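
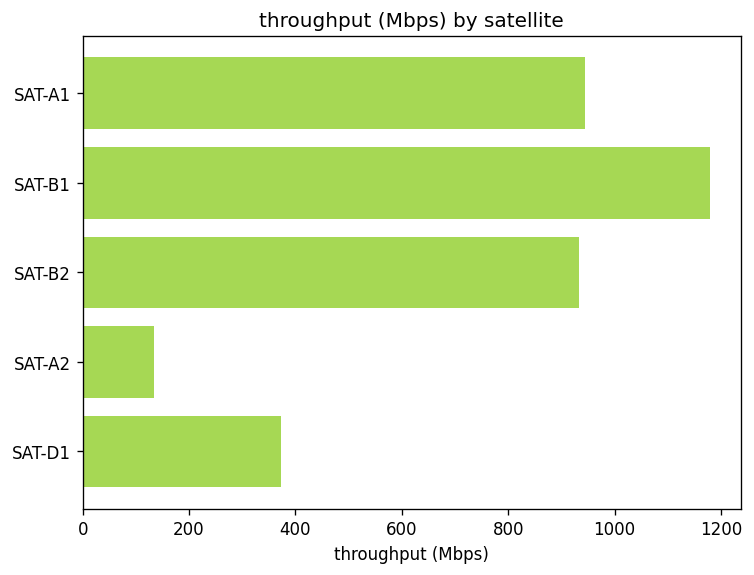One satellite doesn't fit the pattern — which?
SAT-A2 ≈ 100; the rest sit between ≈ 400 and ≈ 1200.

SAT-A2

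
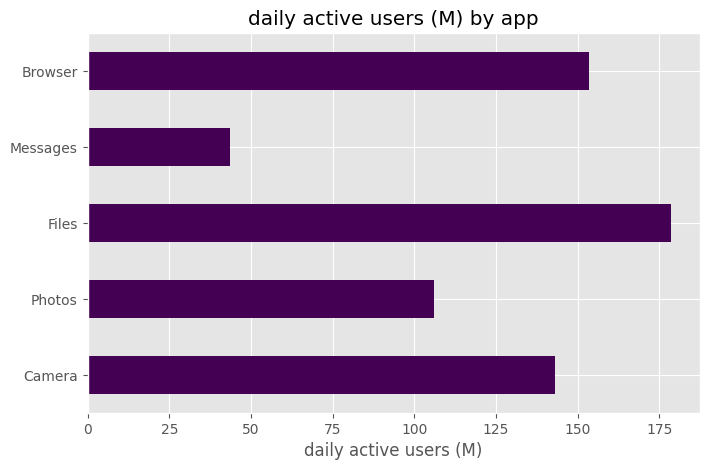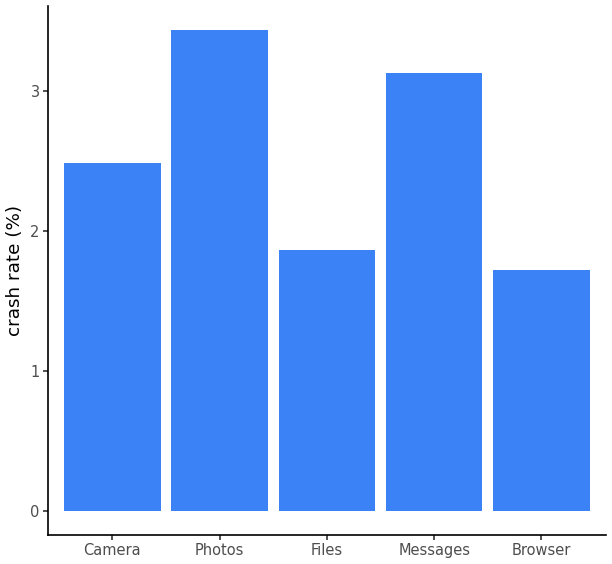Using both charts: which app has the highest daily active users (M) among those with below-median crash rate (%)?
Chart 2 median crash rate (%) ≈ 2.5; below-median apps: Files, Browser. Among those, Files has the highest daily active users (M) (≈ 180).

Files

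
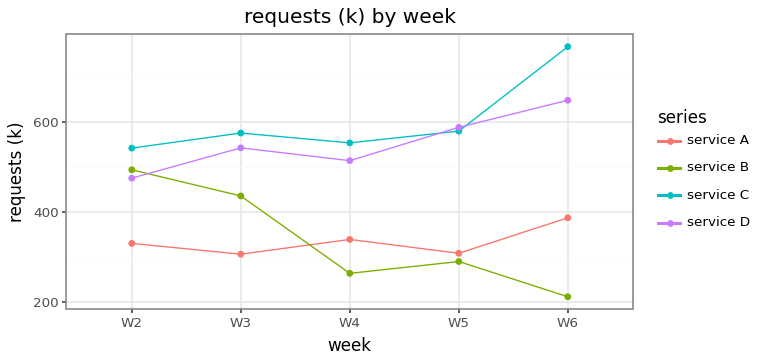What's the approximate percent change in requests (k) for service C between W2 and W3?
≈ +9.1%

W2 ≈ 550, W3 ≈ 600; (600 − 550) / 550 ≈ +9.1%.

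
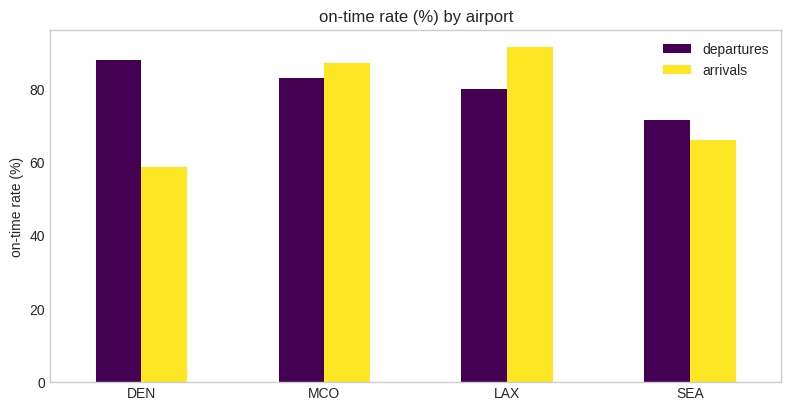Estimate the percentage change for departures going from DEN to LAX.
DEN ≈ 90, LAX ≈ 80; (80 − 90) / 90 ≈ -11.1%.

≈ -11.1%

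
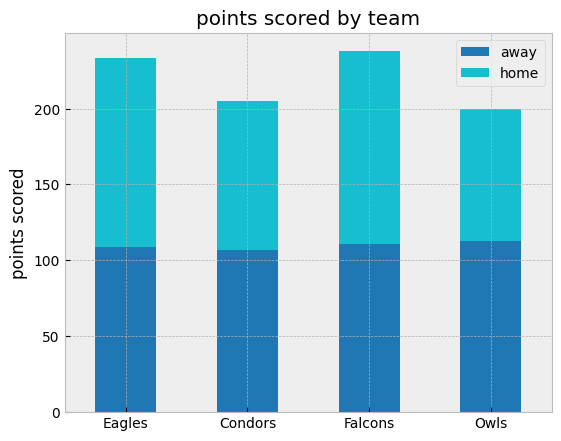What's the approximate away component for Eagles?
≈ 100

away top ≈ 100, bottom ≈ 0; segment ≈ 100.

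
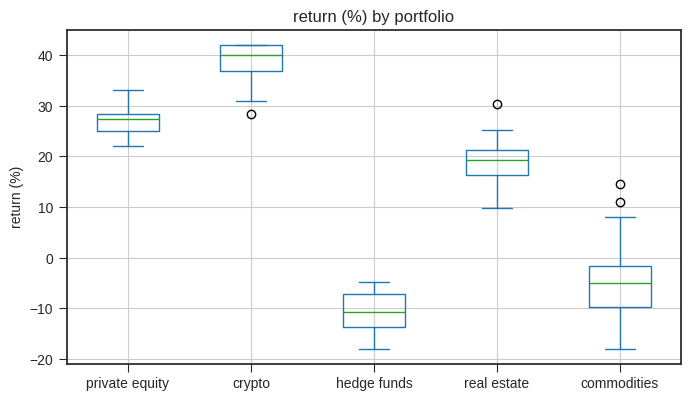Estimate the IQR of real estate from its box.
Q3 ≈ 20, Q1 ≈ 15; IQR ≈ 5.

≈ 5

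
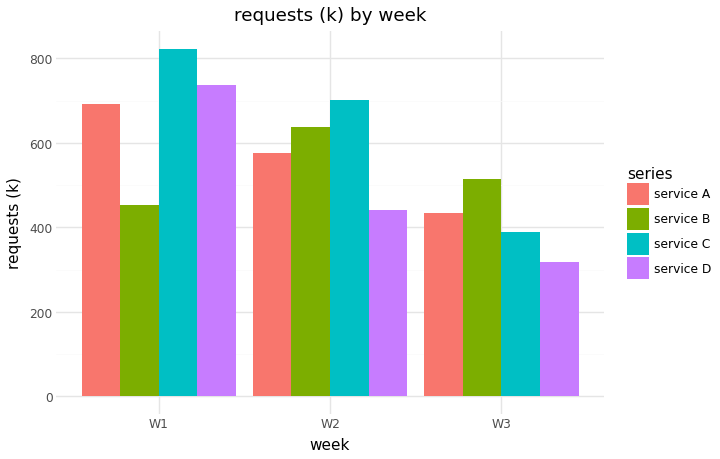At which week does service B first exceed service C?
W3

W2: service B ≈ 600 vs service C ≈ 700 (not yet); W3: service B ≈ 500 vs service C ≈ 400 (first crossover).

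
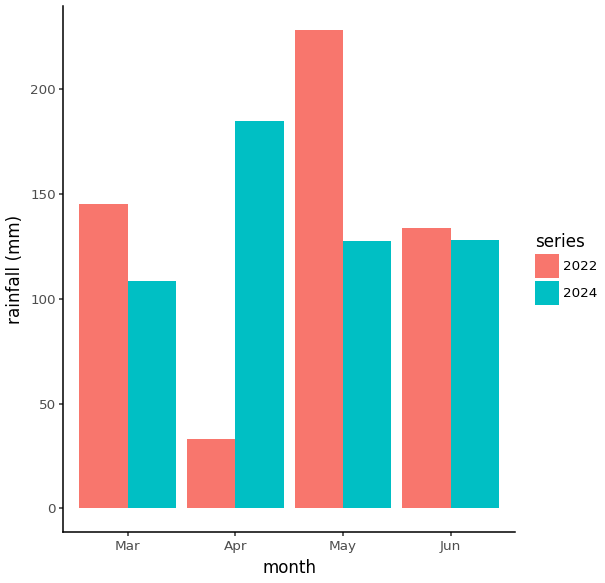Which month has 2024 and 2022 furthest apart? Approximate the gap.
Apr, ≈ 140 mm

Apr: 2024 ≈ 180, 2022 ≈ 40 → gap ≈ 140. Next-largest (May) is only ≈ 100.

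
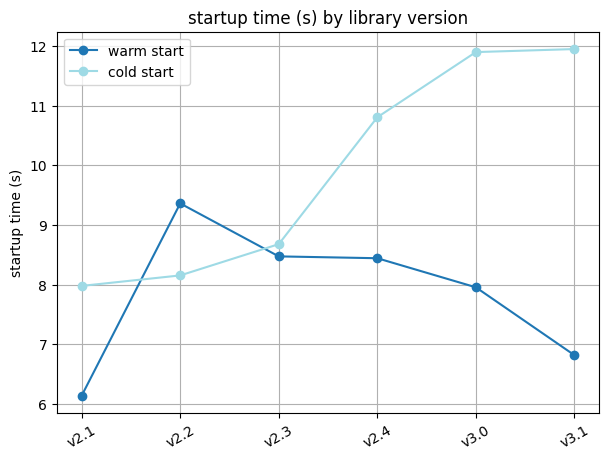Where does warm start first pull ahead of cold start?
v2.2

v2.1: warm start ≈ 6.0 vs cold start ≈ 8.0 (not yet); v2.2: warm start ≈ 9.5 vs cold start ≈ 8.0 (first crossover).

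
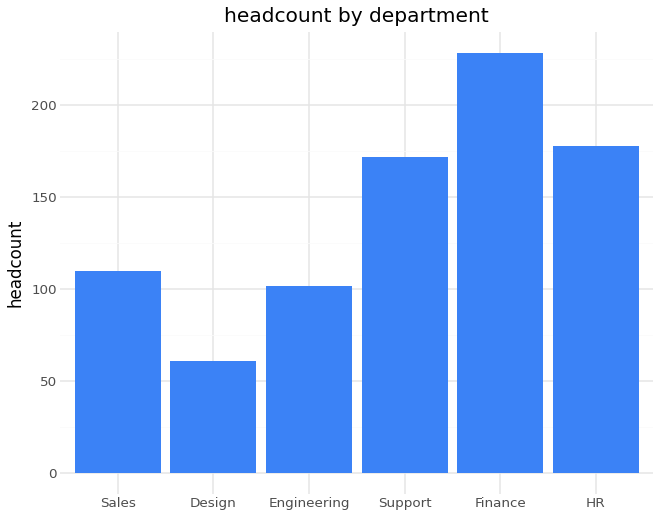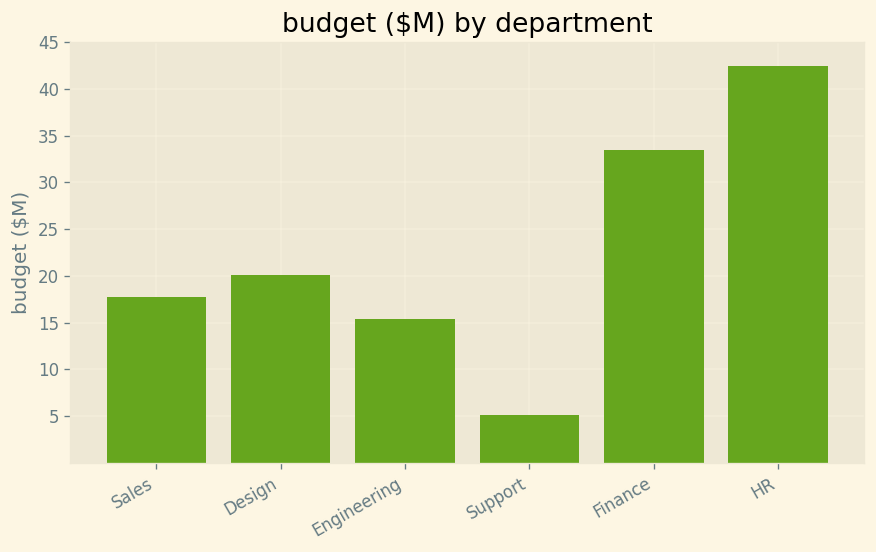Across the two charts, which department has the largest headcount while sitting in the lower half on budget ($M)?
Support

Chart 2 median budget ($M) ≈ 20; below-median departments: Sales, Engineering, Support. Among those, Support has the highest headcount (≈ 175).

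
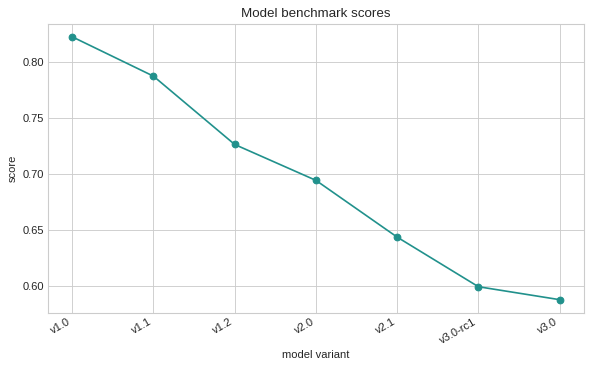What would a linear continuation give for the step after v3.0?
≈ 0.55

Last three: 0.64, 0.60, 0.58 → slope ≈ -0.03/step → next ≈ 0.55.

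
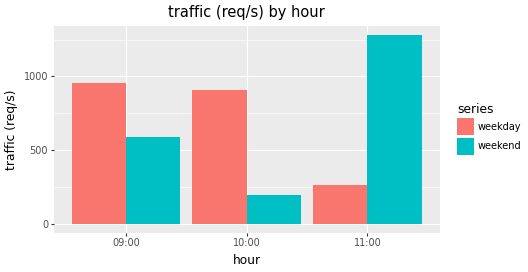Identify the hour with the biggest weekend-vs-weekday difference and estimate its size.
11:00: weekend ≈ 1200, weekday ≈ 200 → gap ≈ 1000. Next-largest (10:00) is only ≈ 800.

11:00, ≈ 1000 req/s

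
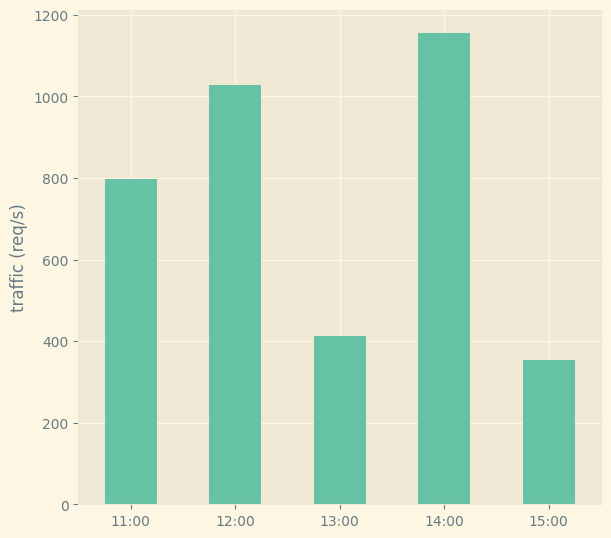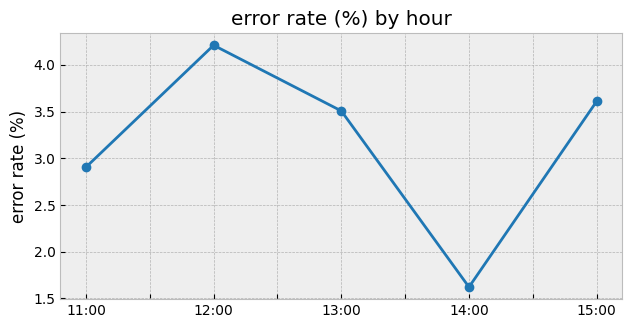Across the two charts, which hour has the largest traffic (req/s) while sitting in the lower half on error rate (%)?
Chart 2 median error rate (%) ≈ 3.5; below-median hours: 11:00, 14:00. Among those, 14:00 has the highest traffic (req/s) (≈ 1200).

14:00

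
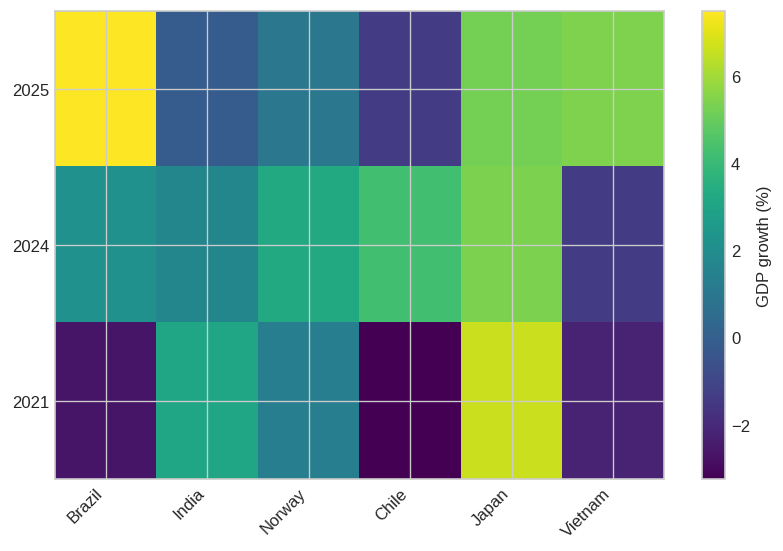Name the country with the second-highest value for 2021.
Top 3 for 2021: Japan ≈ 7, India ≈ 3, Norway ≈ 1.

India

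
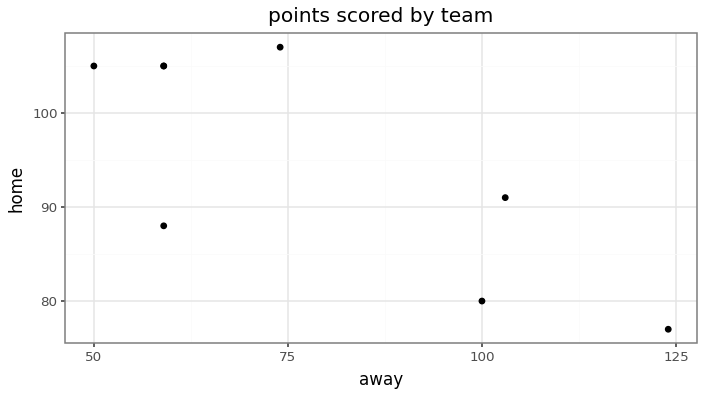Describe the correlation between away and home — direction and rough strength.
Points are negatively correlated; strong (|r| ≈ 0.8).

negative, strong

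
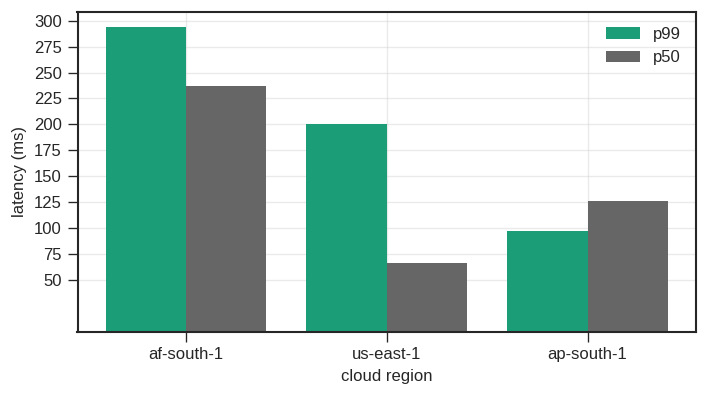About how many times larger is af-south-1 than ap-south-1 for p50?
≈ 1.8×

af-south-1 ≈ 225, ap-south-1 ≈ 125; 225/125 ≈ 1.8.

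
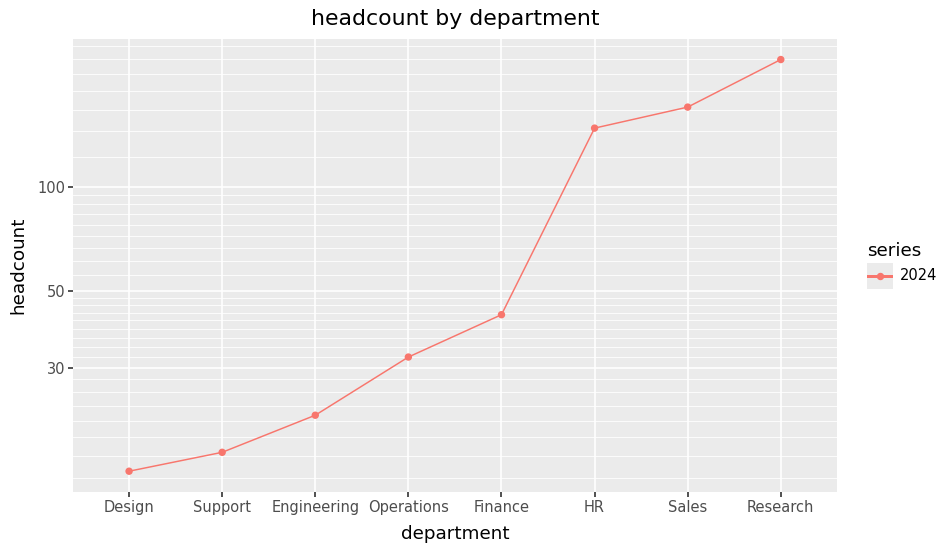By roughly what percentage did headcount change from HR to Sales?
HR ≈ 140, Sales ≈ 160; (160 − 140) / 140 ≈ +14.3%.

≈ +14.3%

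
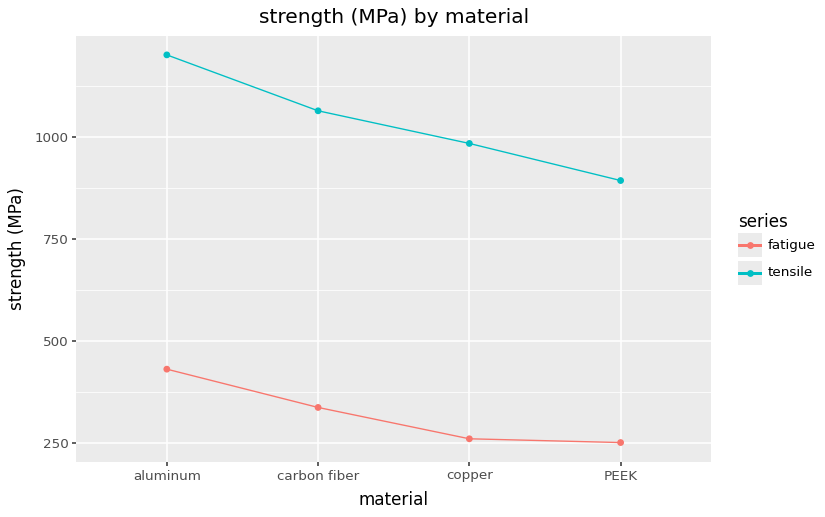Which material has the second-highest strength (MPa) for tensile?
Top 3 for tensile: aluminum ≈ 1200, carbon fiber ≈ 1100, copper ≈ 1000.

carbon fiber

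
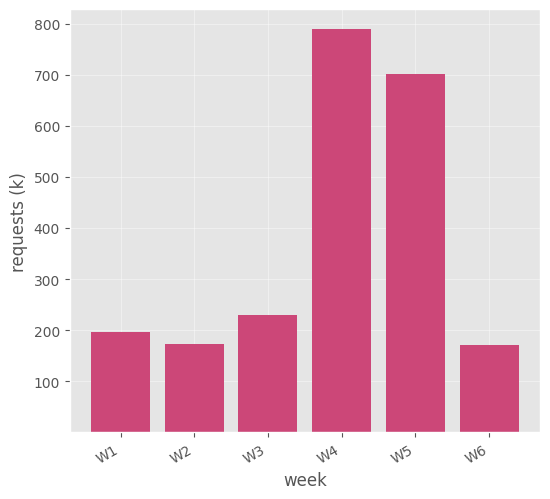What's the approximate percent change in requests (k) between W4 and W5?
W4 ≈ 800, W5 ≈ 700; (700 − 800) / 800 ≈ -12.5%.

≈ -12.5%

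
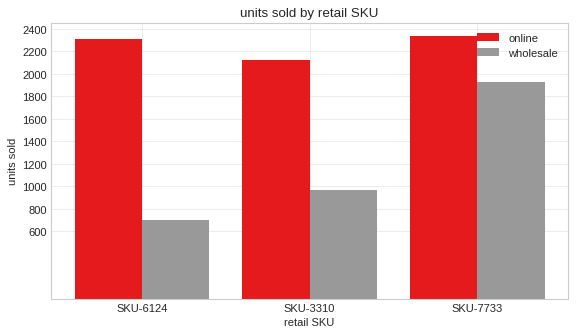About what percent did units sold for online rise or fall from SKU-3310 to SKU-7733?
≈ +9.1%

SKU-3310 ≈ 2200, SKU-7733 ≈ 2400; (2400 − 2200) / 2200 ≈ +9.1%.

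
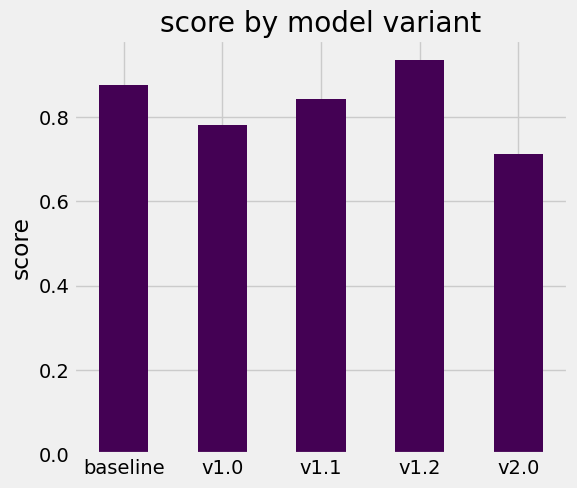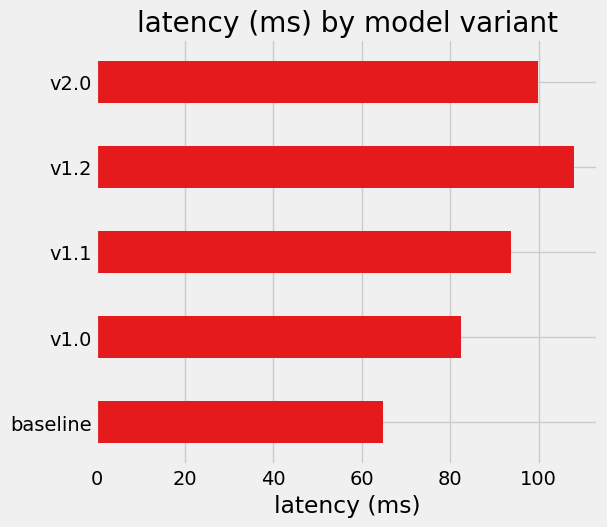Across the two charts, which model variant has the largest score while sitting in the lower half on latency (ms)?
Chart 2 median latency (ms) ≈ 90; below-median model variants: baseline, v1.0. Among those, baseline has the highest score (≈ 0.9).

baseline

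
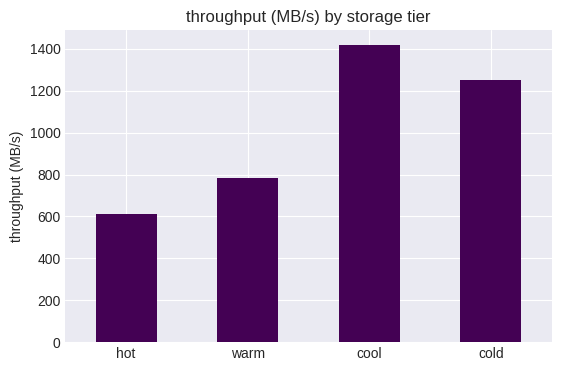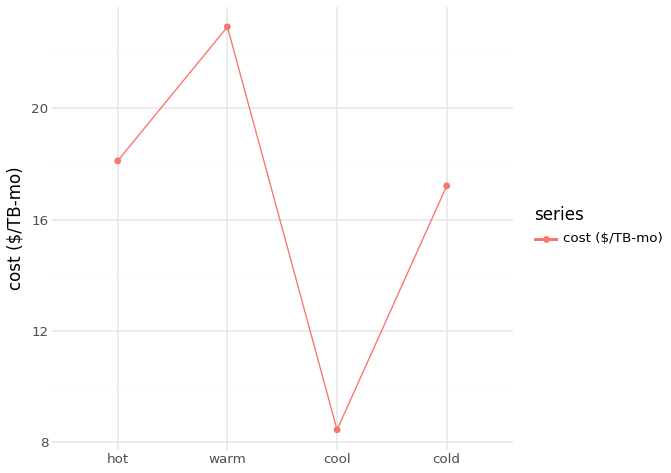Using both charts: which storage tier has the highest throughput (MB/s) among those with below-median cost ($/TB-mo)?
Chart 2 median cost ($/TB-mo) ≈ 20; below-median storage tiers: cool, cold. Among those, cool has the highest throughput (MB/s) (≈ 1400).

cool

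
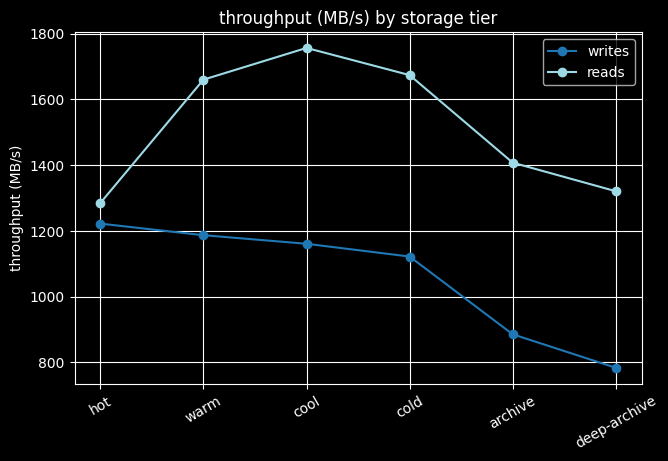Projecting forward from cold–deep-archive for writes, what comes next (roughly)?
≈ 650

Last three: 1100, 900, 800 → slope ≈ -150/step → next ≈ 650.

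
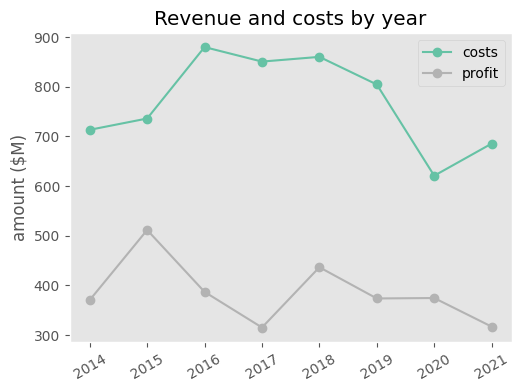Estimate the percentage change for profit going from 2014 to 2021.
2014 ≈ 350, 2021 ≈ 300; (300 − 350) / 350 ≈ -14.3%.

≈ -14.3%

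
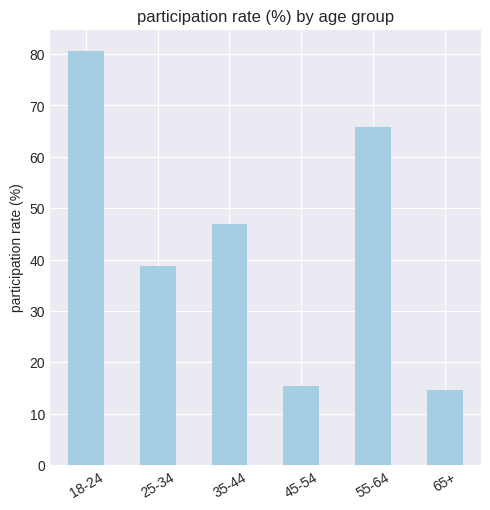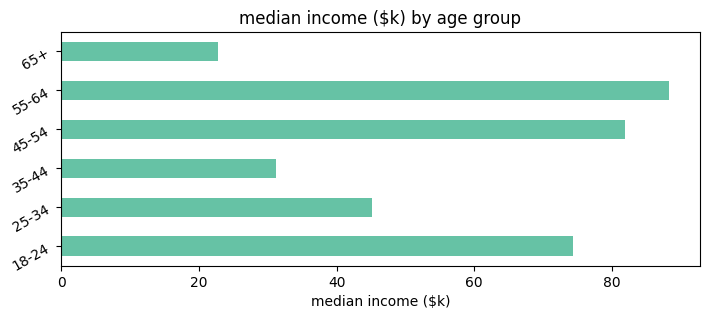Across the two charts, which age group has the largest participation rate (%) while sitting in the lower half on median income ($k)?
35-44

Chart 2 median median income ($k) ≈ 60; below-median age groups: 25-34, 35-44, 65+. Among those, 35-44 has the highest participation rate (%) (≈ 50).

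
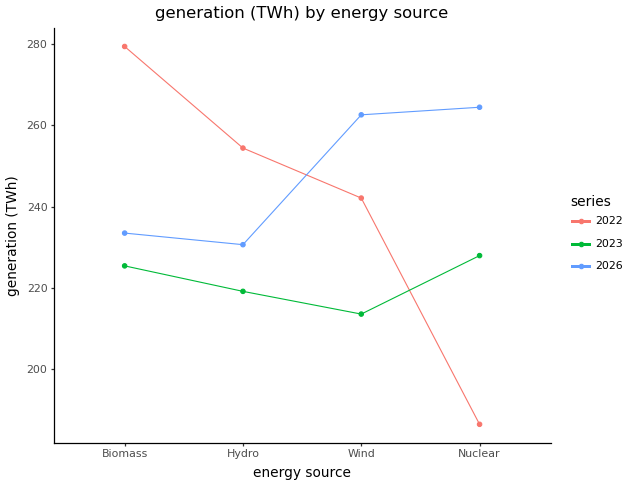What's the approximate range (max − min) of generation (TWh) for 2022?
Max Biomass ≈ 280, min Nuclear ≈ 190; range ≈ 90.

≈ 90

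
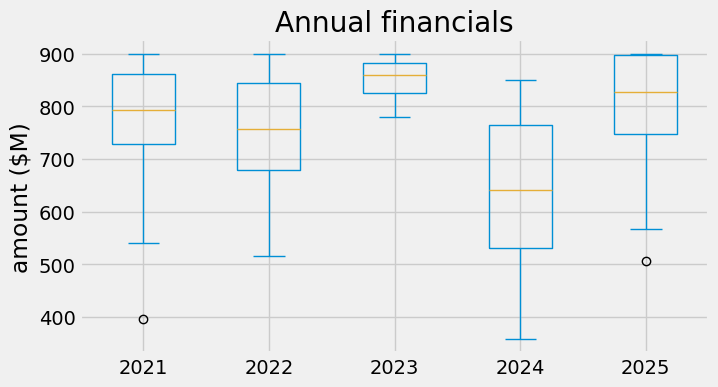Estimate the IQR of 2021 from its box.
Q3 ≈ 860, Q1 ≈ 720; IQR ≈ 140.

≈ 140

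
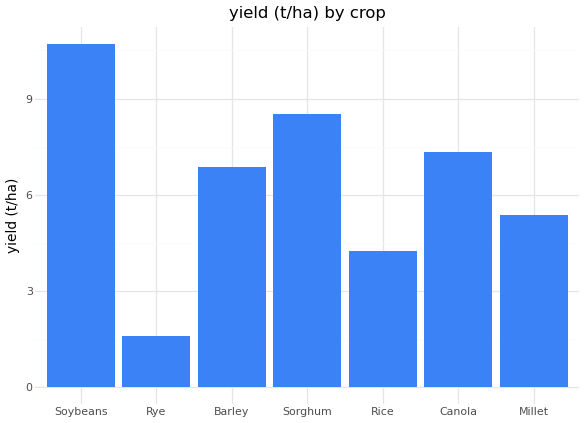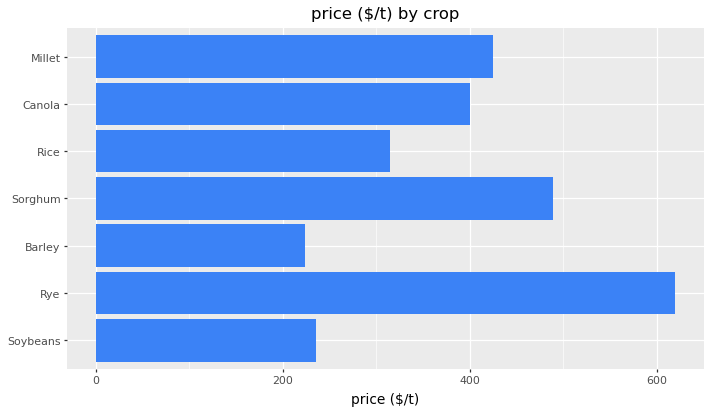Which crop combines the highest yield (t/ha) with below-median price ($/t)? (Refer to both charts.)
Soybeans

Chart 2 median price ($/t) ≈ 400; below-median crops: Soybeans, Barley, Rice. Among those, Soybeans has the highest yield (t/ha) (≈ 11).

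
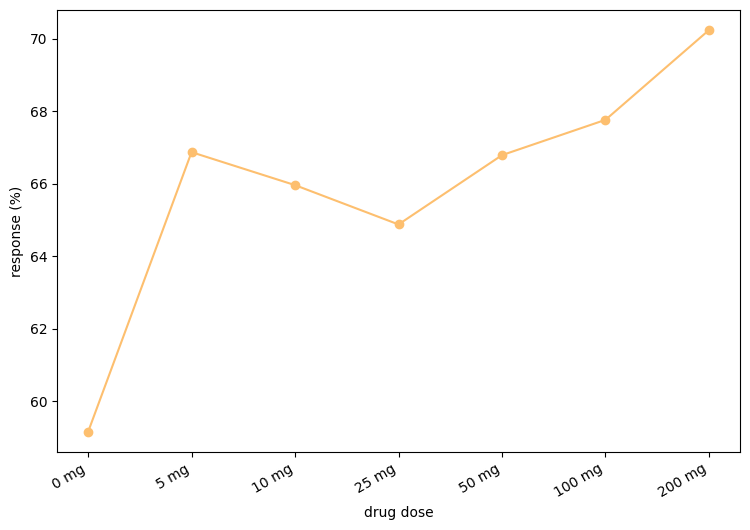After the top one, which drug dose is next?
Top 3: 200 mg ≈ 70, 100 mg ≈ 68, 5 mg ≈ 67.

100 mg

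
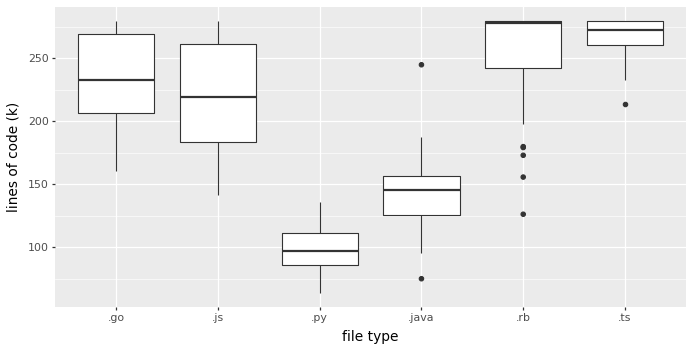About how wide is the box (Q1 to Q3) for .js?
≈ 80

Q3 ≈ 260, Q1 ≈ 180; IQR ≈ 80.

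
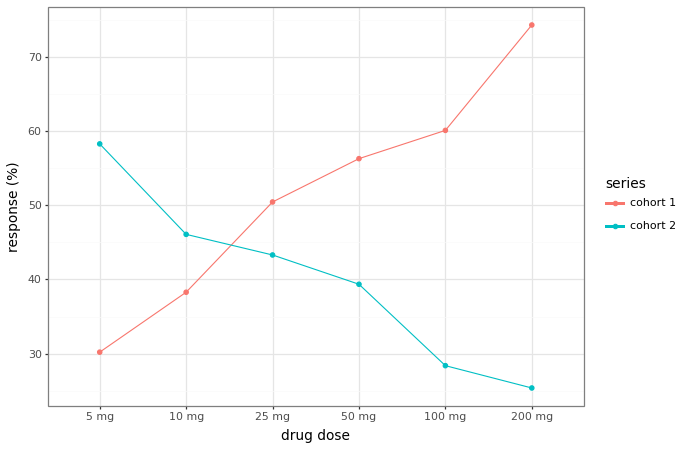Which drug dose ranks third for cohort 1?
50 mg

Top 4 for cohort 1: 200 mg ≈ 75, 100 mg ≈ 60, 50 mg ≈ 55, 25 mg ≈ 50.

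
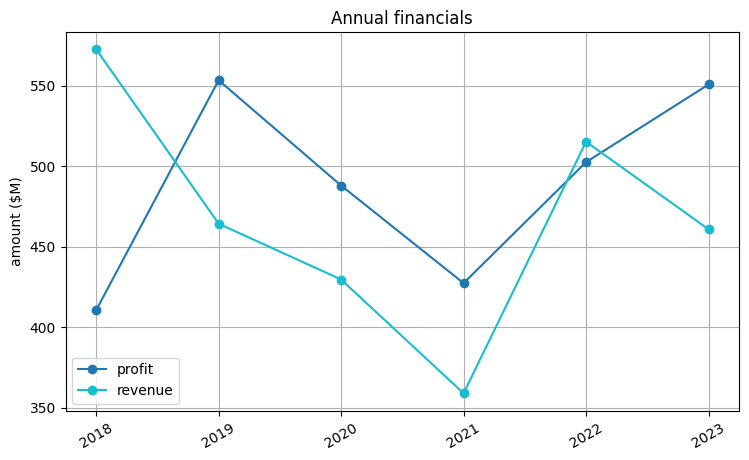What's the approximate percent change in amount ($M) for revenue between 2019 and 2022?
≈ +13%

2019 ≈ 460, 2022 ≈ 520; (520 − 460) / 460 ≈ +13%.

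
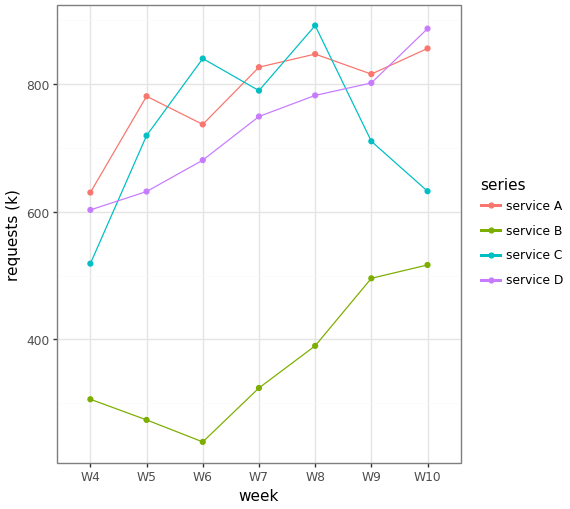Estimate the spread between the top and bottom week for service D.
≈ 300

Max W10 ≈ 900, min W4 ≈ 600; range ≈ 300.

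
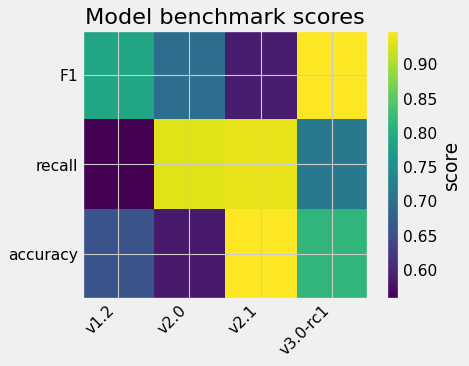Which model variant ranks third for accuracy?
Top 4 for accuracy: v2.1 ≈ 0.95, v3.0-rc1 ≈ 0.80, v1.2 ≈ 0.65, v2.0 ≈ 0.60.

v1.2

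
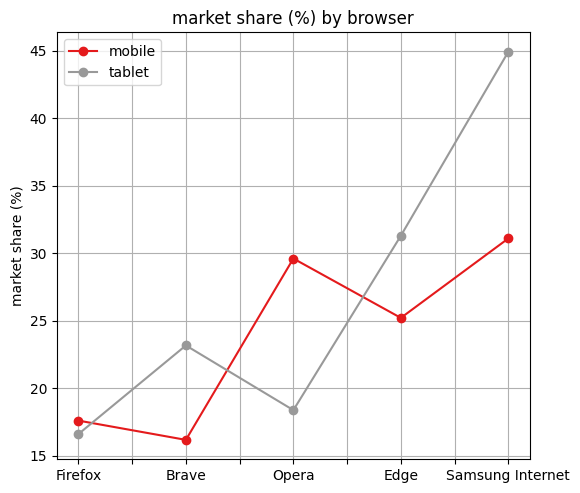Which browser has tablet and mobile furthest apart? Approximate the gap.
Samsung Internet: tablet ≈ 45, mobile ≈ 30 → gap ≈ 15. Next-largest (Opera) is only ≈ 10.

Samsung Internet, ≈ 15 %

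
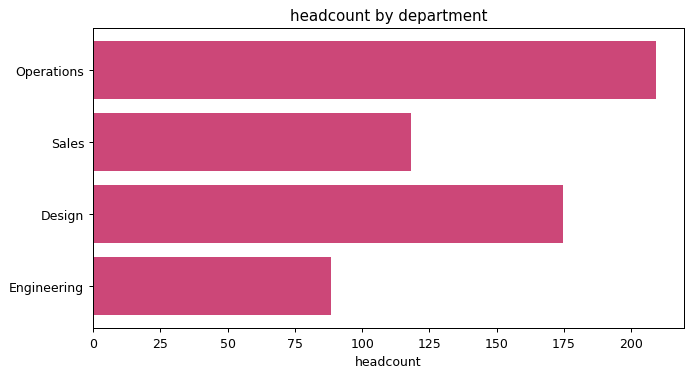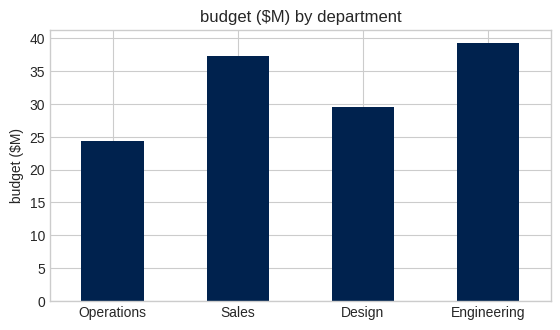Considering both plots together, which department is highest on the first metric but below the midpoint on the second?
Chart 2 median budget ($M) ≈ 35; below-median departments: Operations, Design. Among those, Operations has the highest headcount (≈ 200).

Operations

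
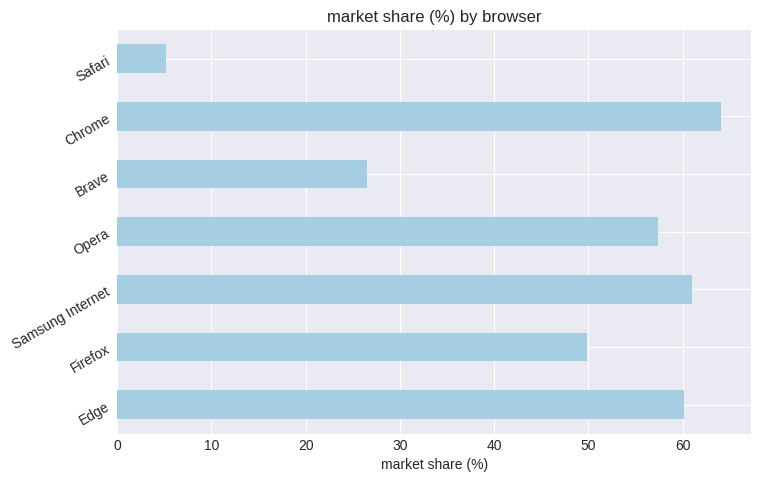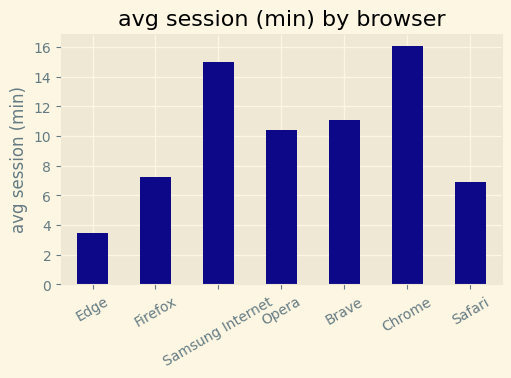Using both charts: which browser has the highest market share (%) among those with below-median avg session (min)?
Chart 2 median avg session (min) ≈ 10; below-median browsers: Edge, Firefox, Safari. Among those, Edge has the highest market share (%) (≈ 60).

Edge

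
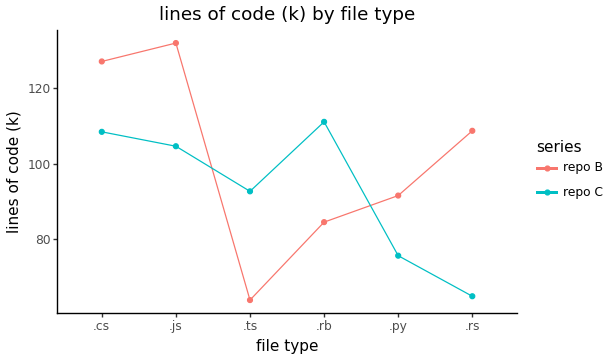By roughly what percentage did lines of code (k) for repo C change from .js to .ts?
≈ -10%

.js ≈ 100, .ts ≈ 90; (90 − 100) / 100 ≈ -10%.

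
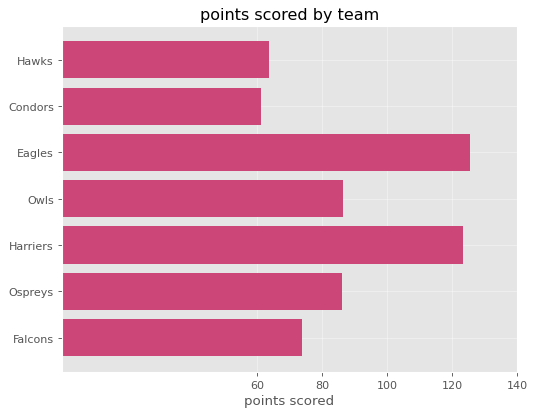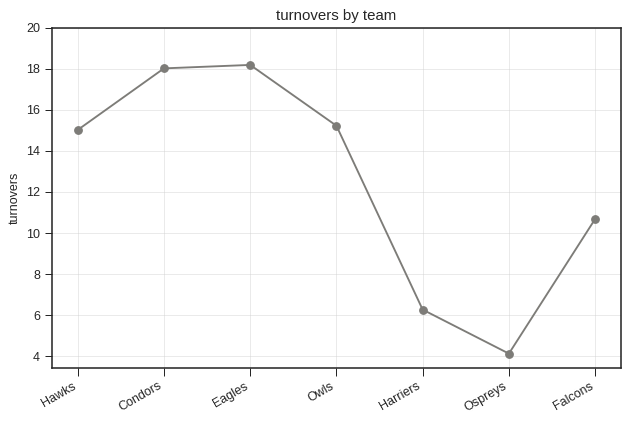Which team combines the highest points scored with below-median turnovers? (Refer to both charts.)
Harriers

Chart 2 median turnovers ≈ 16; below-median teams: Harriers, Ospreys, Falcons. Among those, Harriers has the highest points scored (≈ 120).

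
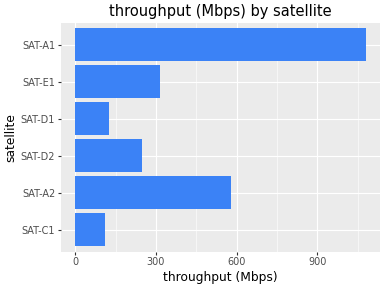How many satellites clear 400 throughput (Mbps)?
2

Above 400: SAT-A2, SAT-A1.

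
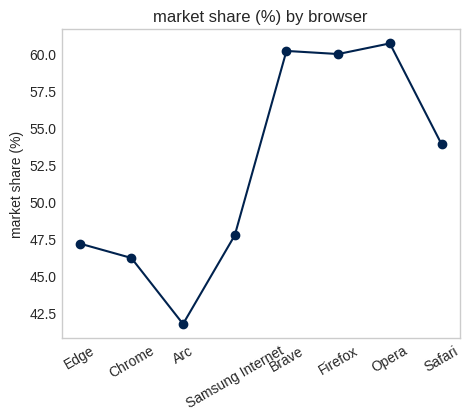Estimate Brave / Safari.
≈ 1.11×

Brave ≈ 60, Safari ≈ 54; 60/54 ≈ 1.11.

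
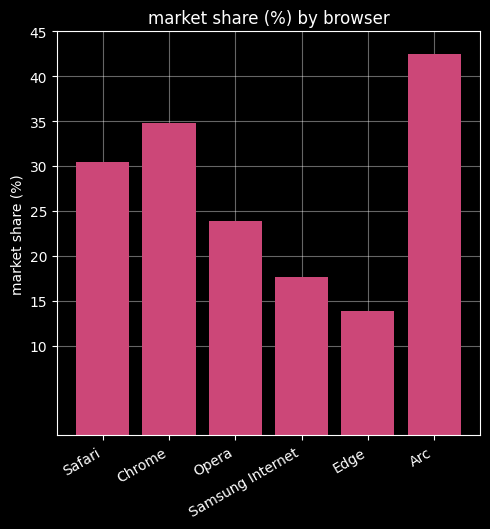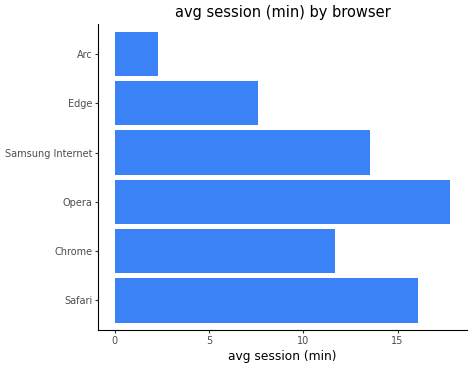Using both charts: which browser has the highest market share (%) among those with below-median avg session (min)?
Arc

Chart 2 median avg session (min) ≈ 12; below-median browsers: Chrome, Edge, Arc. Among those, Arc has the highest market share (%) (≈ 40).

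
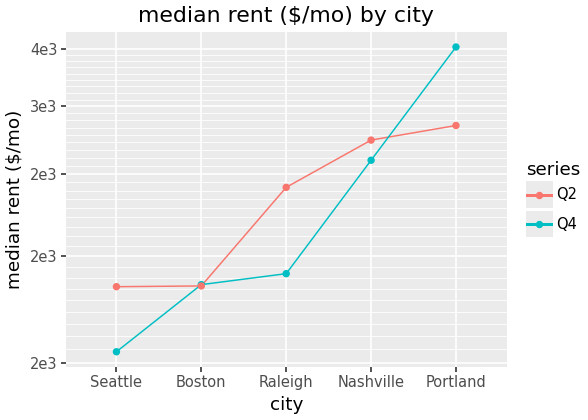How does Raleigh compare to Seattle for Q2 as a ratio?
Raleigh ≈ 2400, Seattle ≈ 1800; 2400/1800 ≈ 1.33.

≈ 1.33×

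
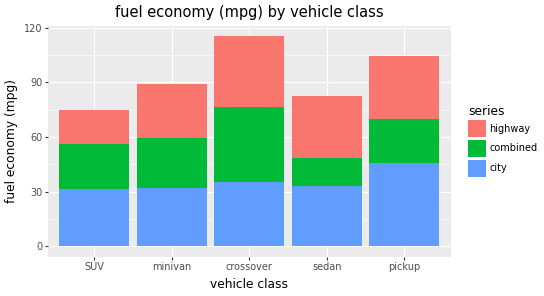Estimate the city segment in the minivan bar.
≈ 30

city top ≈ 30, bottom ≈ 0; segment ≈ 30.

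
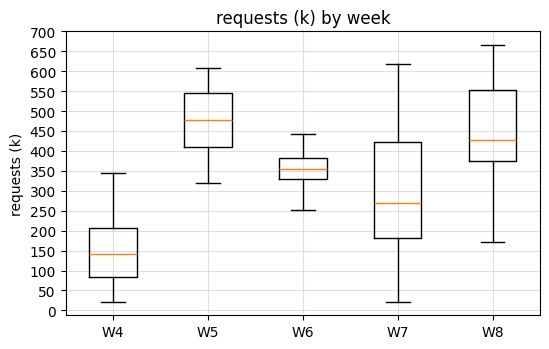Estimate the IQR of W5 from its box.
Q3 ≈ 550, Q1 ≈ 400; IQR ≈ 150.

≈ 150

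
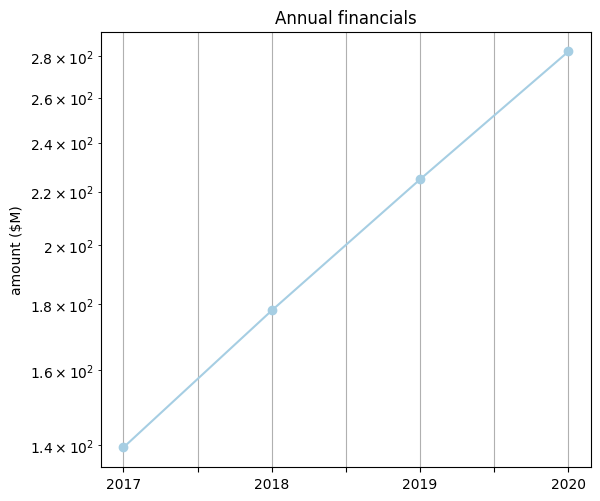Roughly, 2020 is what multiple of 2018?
2020 ≈ 280, 2018 ≈ 180; 280/180 ≈ 1.56.

≈ 1.56×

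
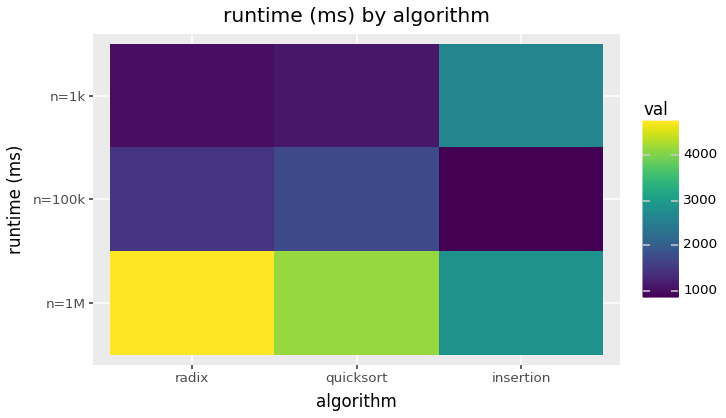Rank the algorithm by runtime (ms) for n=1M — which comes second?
quicksort

Top 3 for n=1M: radix ≈ 5000, quicksort ≈ 4000, insertion ≈ 3000.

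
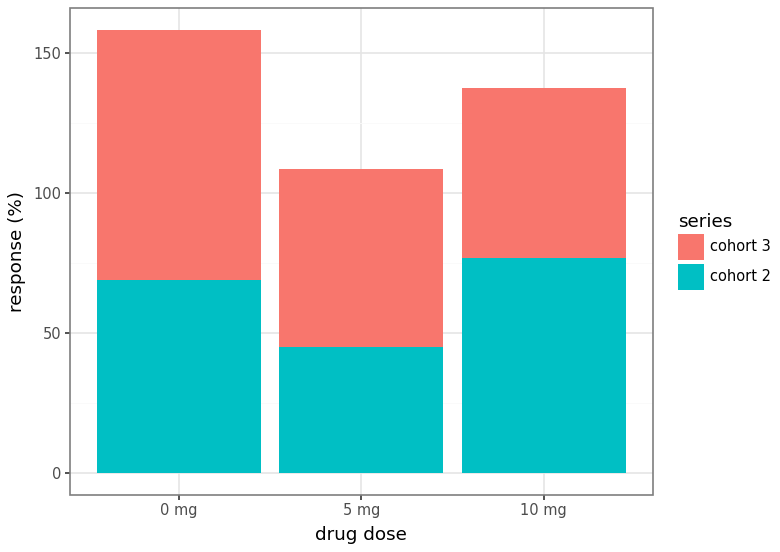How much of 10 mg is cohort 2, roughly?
≈ 80

cohort 2 top ≈ 80, bottom ≈ 0; segment ≈ 80.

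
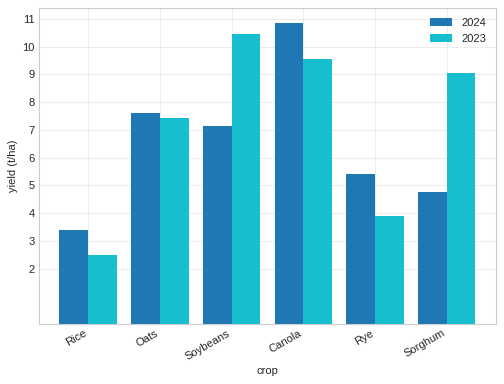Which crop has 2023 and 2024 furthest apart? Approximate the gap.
Sorghum: 2023 ≈ 9, 2024 ≈ 5 → gap ≈ 4. Next-largest (Soybeans) is only ≈ 3.

Sorghum, ≈ 4 t/ha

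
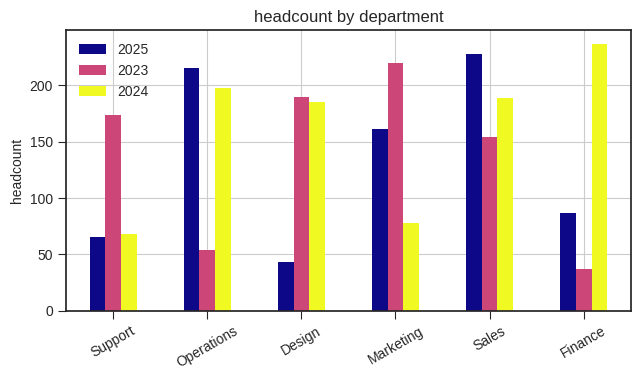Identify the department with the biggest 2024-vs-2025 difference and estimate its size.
Finance, ≈ 160

Finance: 2024 ≈ 240, 2025 ≈ 80 → gap ≈ 160. Next-largest (Design) is only ≈ 140.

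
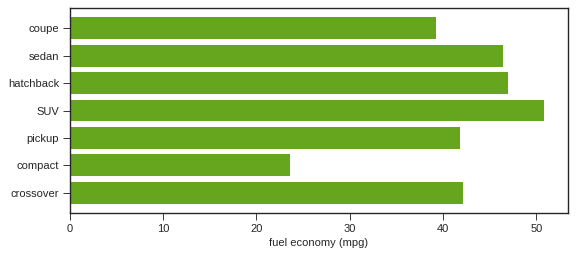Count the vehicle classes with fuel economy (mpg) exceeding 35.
Above 35: coupe, sedan, hatchback, SUV, pickup, crossover.

6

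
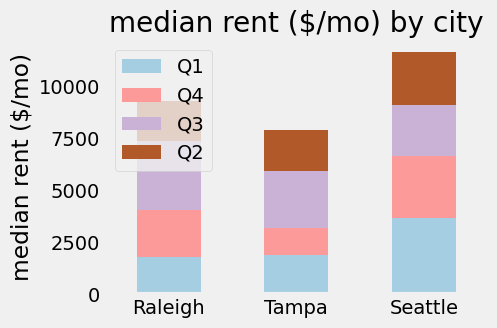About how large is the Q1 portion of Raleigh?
≈ 2000

Q1 top ≈ 2000, bottom ≈ 0; segment ≈ 2000.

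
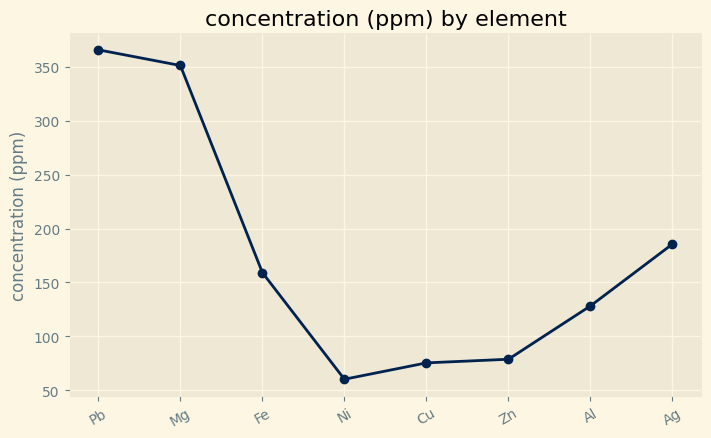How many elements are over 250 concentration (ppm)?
Above 250: Pb, Mg.

2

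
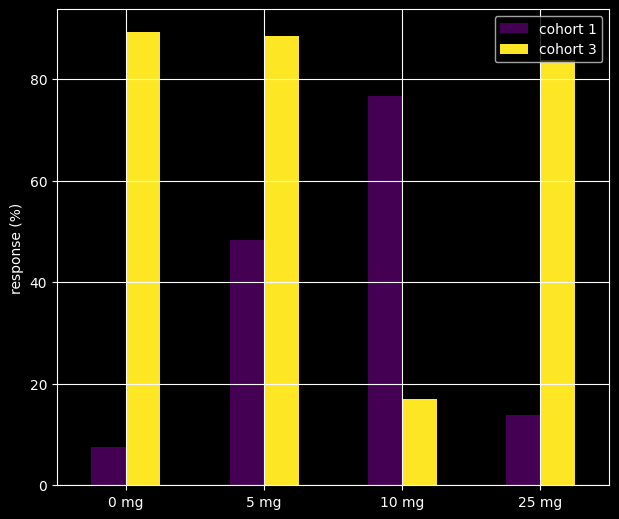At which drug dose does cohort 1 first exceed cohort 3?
5 mg: cohort 1 ≈ 50 vs cohort 3 ≈ 90 (not yet); 10 mg: cohort 1 ≈ 80 vs cohort 3 ≈ 20 (first crossover).

10 mg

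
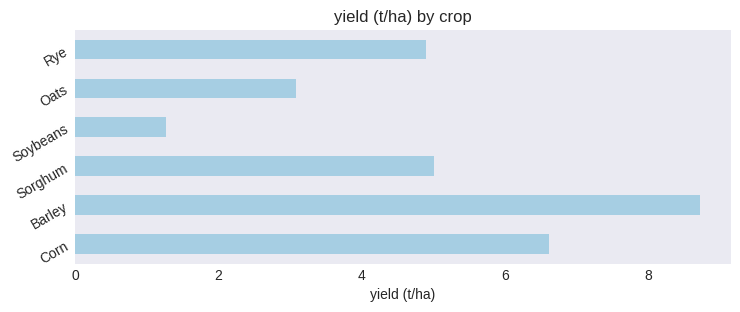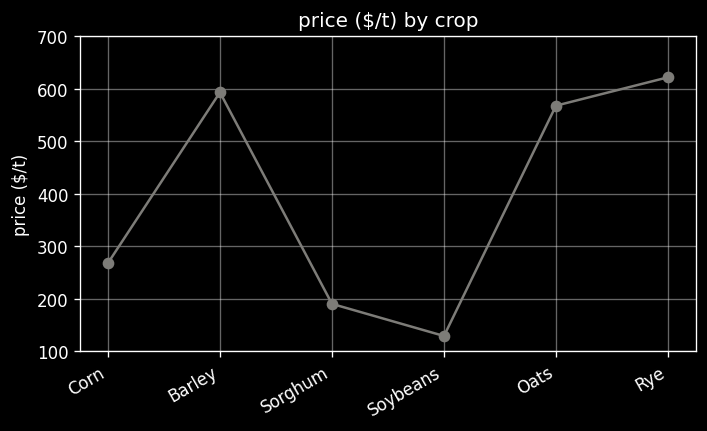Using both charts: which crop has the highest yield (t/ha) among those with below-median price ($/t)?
Chart 2 median price ($/t) ≈ 400; below-median crops: Corn, Sorghum, Soybeans. Among those, Corn has the highest yield (t/ha) (≈ 7).

Corn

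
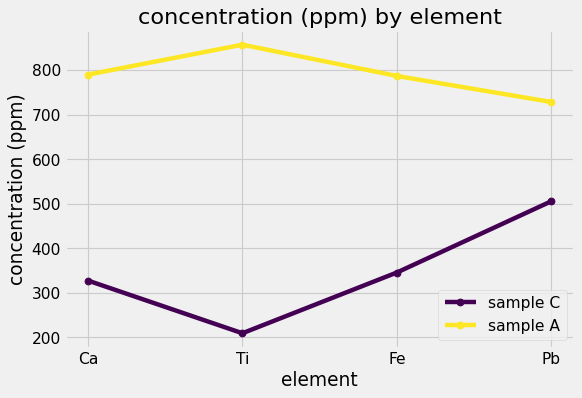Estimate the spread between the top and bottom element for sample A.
Max Ti ≈ 900, min Pb ≈ 700; range ≈ 200.

≈ 200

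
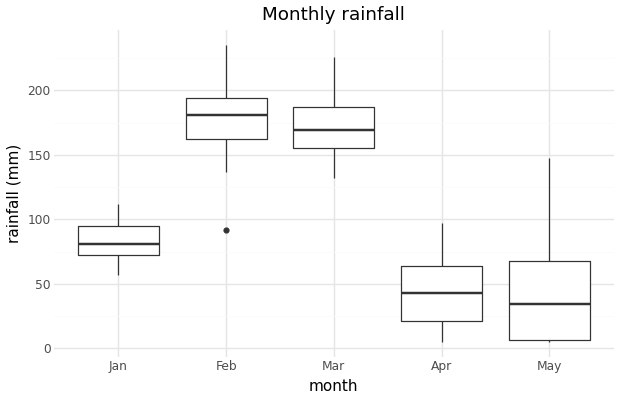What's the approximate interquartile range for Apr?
≈ 40

Q3 ≈ 60, Q1 ≈ 20; IQR ≈ 40.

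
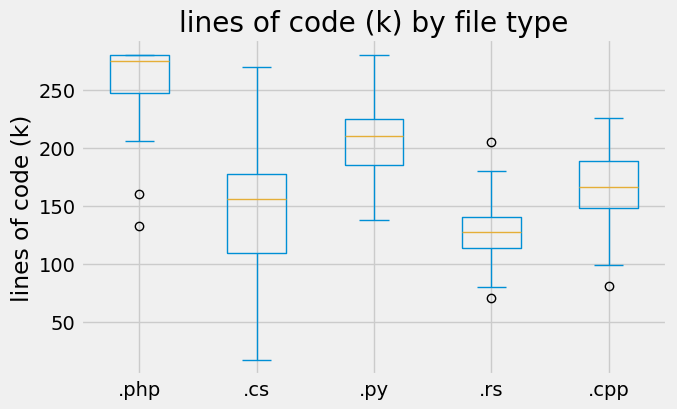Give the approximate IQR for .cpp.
Q3 ≈ 180, Q1 ≈ 140; IQR ≈ 40.

≈ 40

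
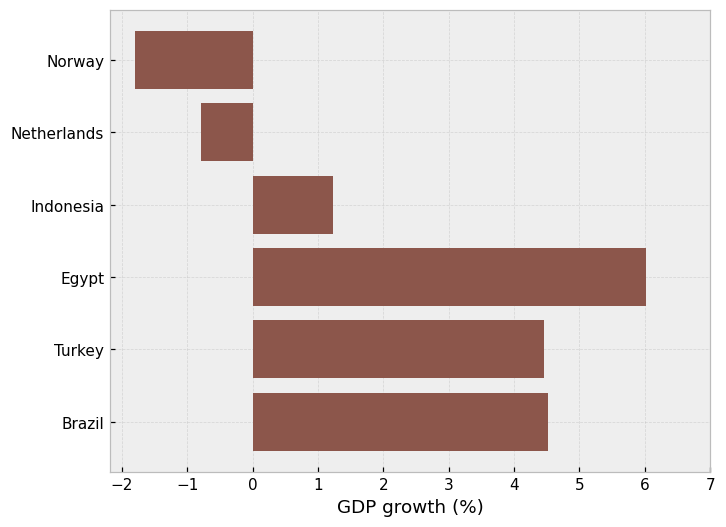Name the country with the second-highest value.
Brazil

Top 3: Egypt ≈ 6, Brazil ≈ 5, Turkey ≈ 4.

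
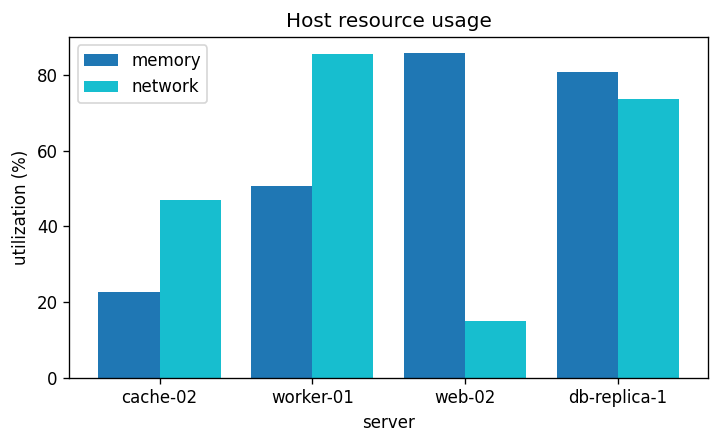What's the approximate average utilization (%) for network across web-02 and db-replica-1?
≈ 45

(20 + 70) / 2 ≈ 45.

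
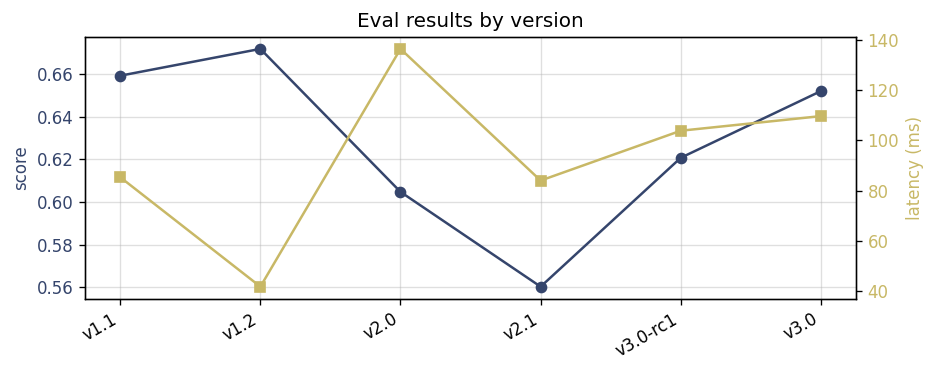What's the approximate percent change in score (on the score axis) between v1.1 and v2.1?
≈ -15.2%

v1.1 ≈ 0.66, v2.1 ≈ 0.56; (0.56 − 0.66) / 0.66 ≈ -15.2%.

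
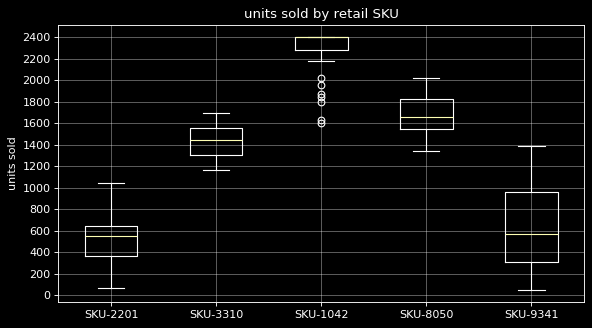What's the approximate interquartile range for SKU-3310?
Q3 ≈ 1600, Q1 ≈ 1400; IQR ≈ 200.

≈ 200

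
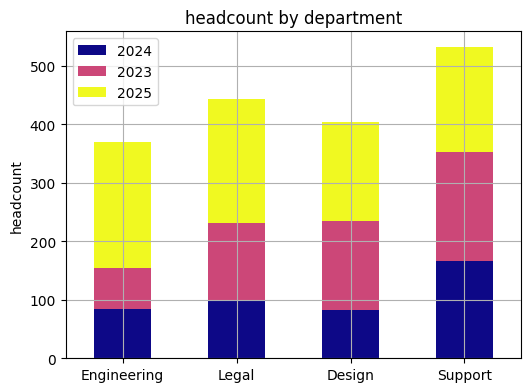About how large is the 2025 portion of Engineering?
2025 top ≈ 350, bottom ≈ 150; segment ≈ 200.

≈ 200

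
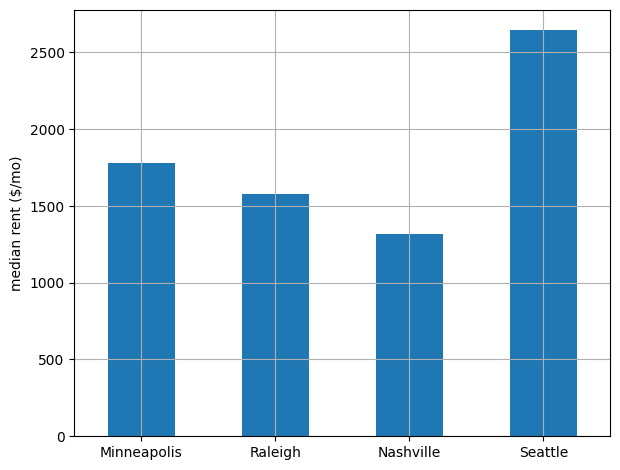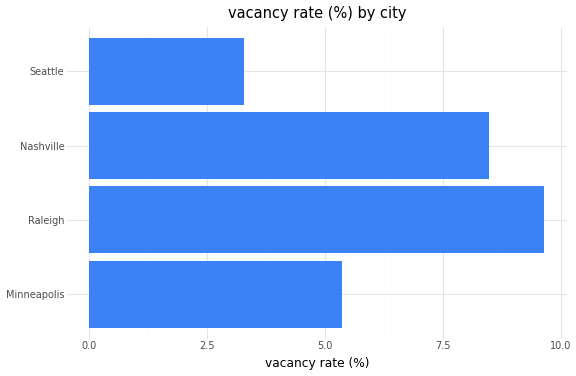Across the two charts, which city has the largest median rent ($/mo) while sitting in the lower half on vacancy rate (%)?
Chart 2 median vacancy rate (%) ≈ 7; below-median cities: Minneapolis, Seattle. Among those, Seattle has the highest median rent ($/mo) (≈ 2500).

Seattle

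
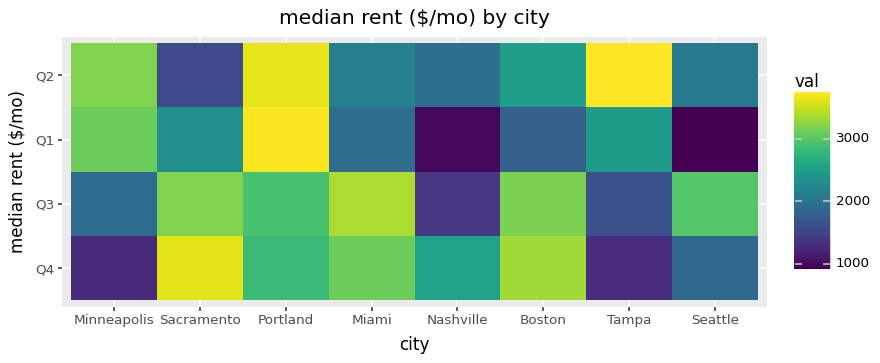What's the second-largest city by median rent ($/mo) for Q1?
Minneapolis

Top 3 for Q1: Portland ≈ 3500, Minneapolis ≈ 3000, Tampa ≈ 2500.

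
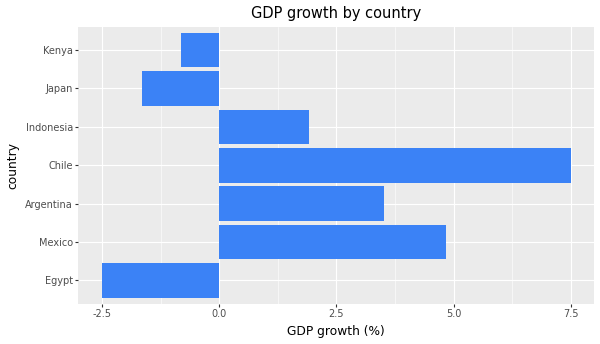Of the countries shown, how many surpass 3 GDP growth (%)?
3

Above 3: Mexico, Argentina, Chile.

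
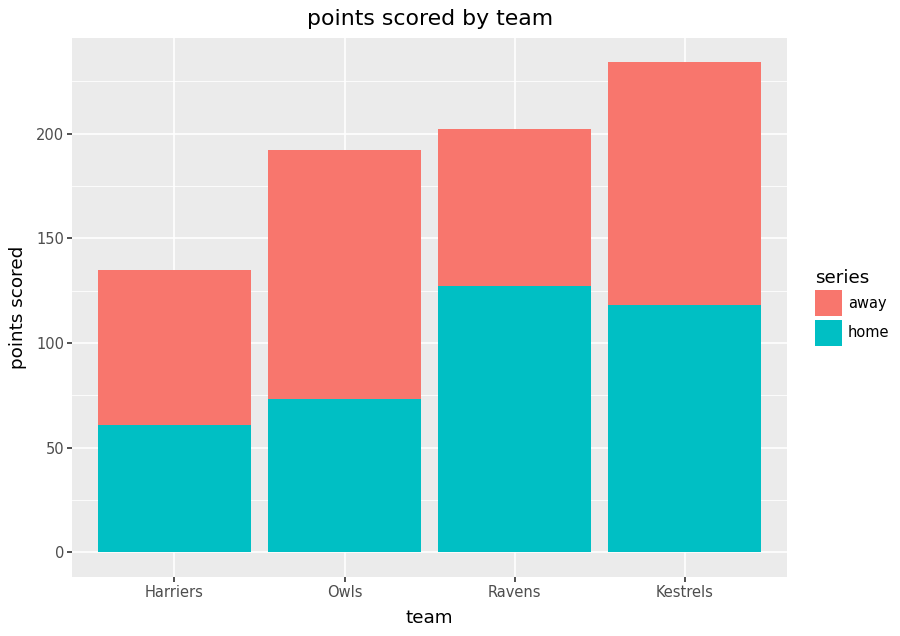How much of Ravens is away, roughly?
≈ 80

away top ≈ 200, bottom ≈ 120; segment ≈ 80.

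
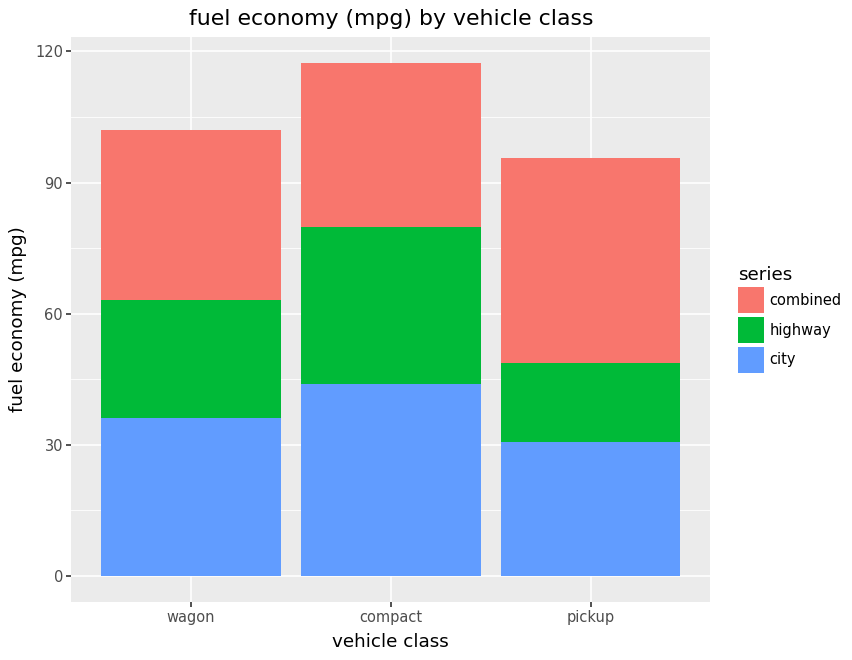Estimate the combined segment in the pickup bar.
combined top ≈ 100, bottom ≈ 50; segment ≈ 50.

≈ 50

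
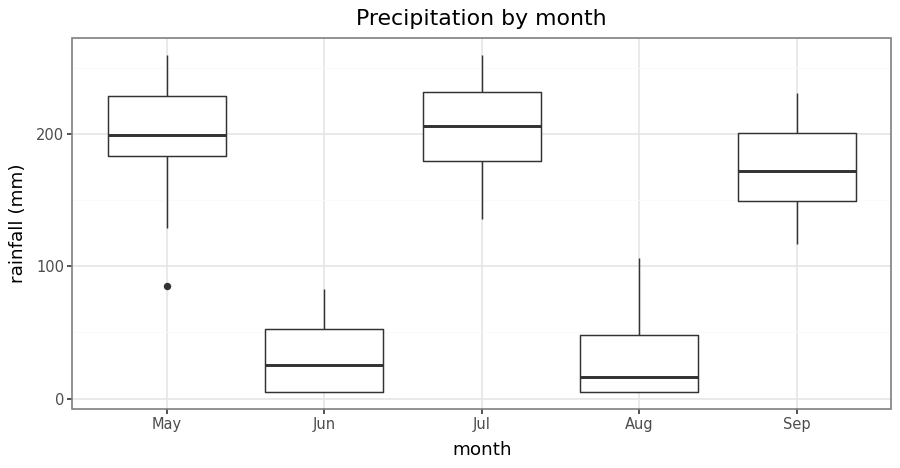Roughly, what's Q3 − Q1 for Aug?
≈ 40

Q3 ≈ 40, Q1 ≈ 0; IQR ≈ 40.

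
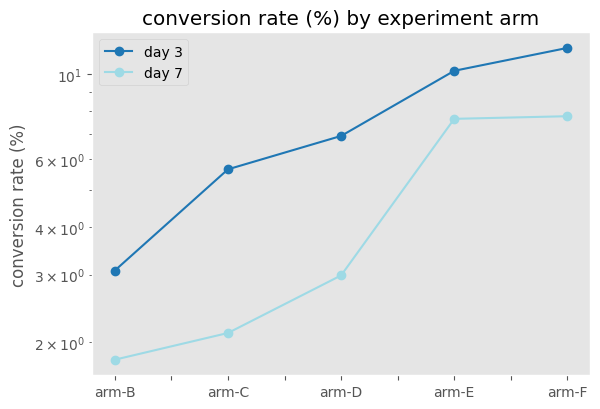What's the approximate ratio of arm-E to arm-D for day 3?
arm-E ≈ 10, arm-D ≈ 7; 10/7 ≈ 1.43.

≈ 1.43×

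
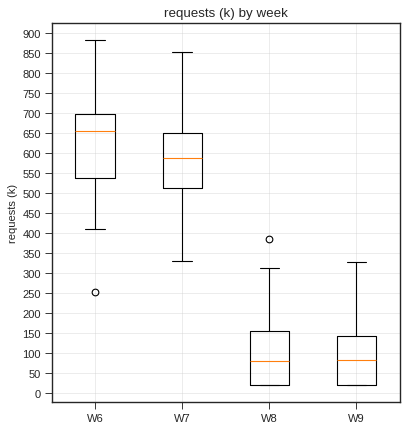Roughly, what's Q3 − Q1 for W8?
Q3 ≈ 150, Q1 ≈ 0; IQR ≈ 150.

≈ 150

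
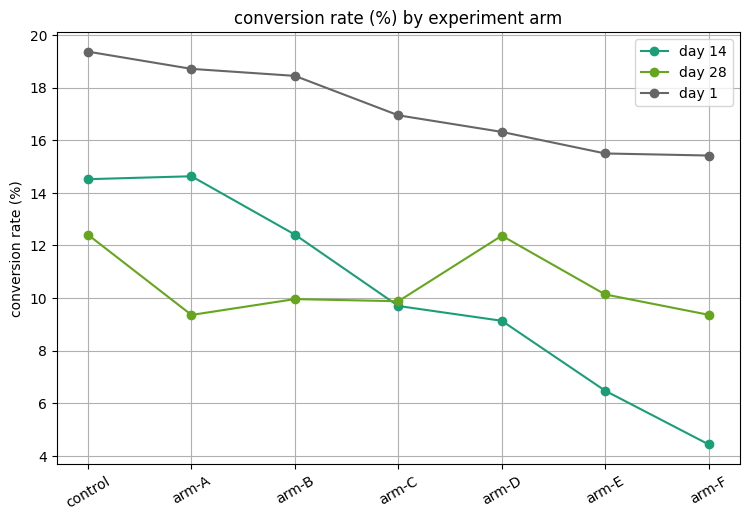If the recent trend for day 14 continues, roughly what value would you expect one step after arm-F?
≈ 1

Last three: 10, 6, 4 → slope ≈ -3/step → next ≈ 1.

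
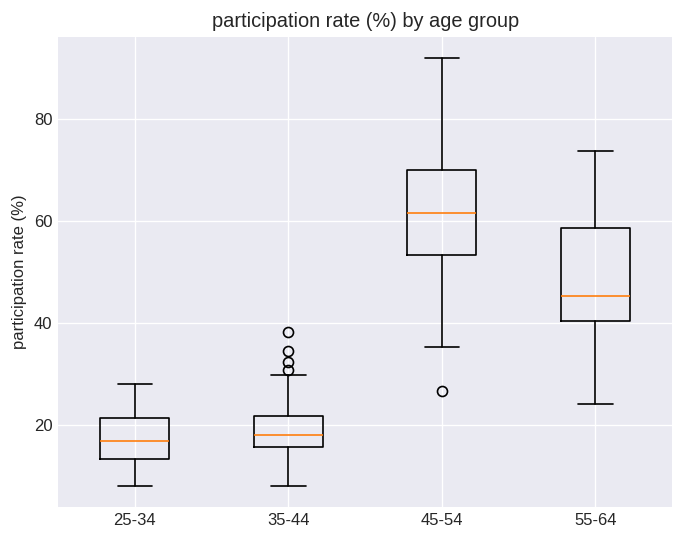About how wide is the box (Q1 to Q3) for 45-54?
Q3 ≈ 70, Q1 ≈ 55; IQR ≈ 15.

≈ 15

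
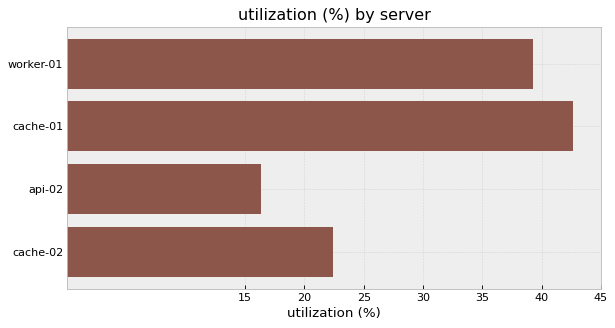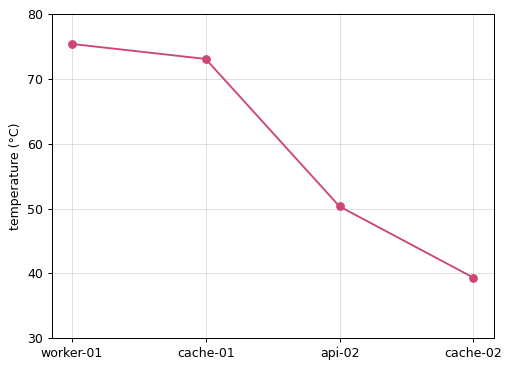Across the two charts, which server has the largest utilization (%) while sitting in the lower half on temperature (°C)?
Chart 2 median temperature (°C) ≈ 60; below-median servers: api-02, cache-02. Among those, cache-02 has the highest utilization (%) (≈ 20).

cache-02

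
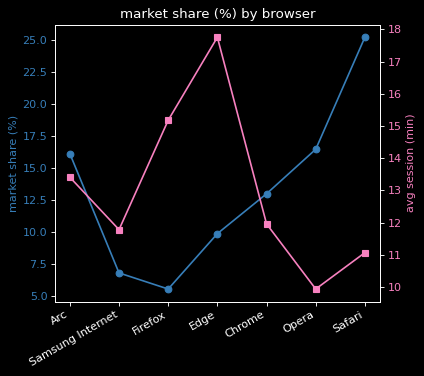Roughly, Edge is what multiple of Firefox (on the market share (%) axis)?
Edge ≈ 10, Firefox ≈ 6; 10/6 ≈ 1.67.

≈ 1.67×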